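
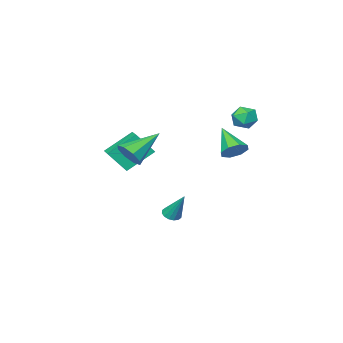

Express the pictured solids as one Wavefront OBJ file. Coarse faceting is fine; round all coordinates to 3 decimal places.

v -3.813 1.533 2.479
v -3.319 1.314 3.095
v -3.801 0.286 2.025
v -3.307 0.067 2.641
v -4.086 0.273 2.794
v -4.093 1.044 3.075
v -3.027 0.556 2.045
v -3.034 1.327 2.326
v -2.833 0.71 2.827
v -3.487 0.535 3.29
v -3.633 1.065 1.83
v -4.287 0.89 2.293
v -2.867 0.811 0.305
v -2.41 0.307 -0.135
v -3.253 -0.611 1.535
v -2.085 0.6 0.305
v -2.219 1.016 0.745
v -2.732 1.312 0.926
v -3.324 1.315 0.744
v -3.649 1.023 0.304
v -3.516 0.606 -0.135
v -3.002 0.31 -0.317
v 0.065 -0.83 -3.984
v 0.52 -0.558 -4.164
v 0.075 0.19 -2.416
v 0.296 -0.403 -4.263
v 0.01 -0.363 -4.287
v -0.261 -0.447 -4.231
v -0.445 -0.635 -4.108
v -0.492 -0.874 -3.951
v -0.39 -1.102 -3.804
v -0.166 -1.257 -3.705
v 0.12 -1.297 -3.68
v 0.391 -1.212 -3.737
v 0.575 -1.025 -3.86
v 0.622 -0.785 -4.016
v 3.94 0.386 1.456
v 4.41 0.565 2.141
v 2.14 0.634 2.624
v 4.259 1.096 1.797
v 3.922 1.211 1.252
v 3.595 0.842 0.827
v 3.47 0.206 0.771
v 3.621 -0.325 1.115
v 3.958 -0.439 1.66
v 4.285 -0.071 2.085
v 1.061 -1.3 0.81
v 1.807 -1.918 2.008
v 1.595 -0.351 0.968
v 2.341 -0.969 2.165
v 2.459 -1.891 -0.365
v 3.205 -2.509 0.832
v 2.993 -0.942 -0.208
v 3.739 -1.56 0.99
f 1 12 6
f 1 6 2
f 1 2 8
f 1 8 11
f 1 11 12
f 2 6 10
f 6 12 5
f 12 11 3
f 11 8 7
f 8 2 9
f 4 10 5
f 4 5 3
f 4 3 7
f 4 7 9
f 4 9 10
f 5 10 6
f 3 5 12
f 7 3 11
f 9 7 8
f 10 9 2
f 14 13 16
f 14 16 15
f 16 13 17
f 16 17 15
f 17 13 18
f 17 18 15
f 18 13 19
f 18 19 15
f 19 13 20
f 19 20 15
f 20 13 21
f 20 21 15
f 21 13 22
f 21 22 15
f 22 13 14
f 22 14 15
f 24 23 26
f 24 26 25
f 26 23 27
f 26 27 25
f 27 23 28
f 27 28 25
f 28 23 29
f 28 29 25
f 29 23 30
f 29 30 25
f 30 23 31
f 30 31 25
f 31 23 32
f 31 32 25
f 32 23 33
f 32 33 25
f 33 23 34
f 33 34 25
f 34 23 35
f 34 35 25
f 35 23 36
f 35 36 25
f 36 23 24
f 36 24 25
f 38 37 40
f 38 40 39
f 40 37 41
f 40 41 39
f 41 37 42
f 41 42 39
f 42 37 43
f 42 43 39
f 43 37 44
f 43 44 39
f 44 37 45
f 44 45 39
f 45 37 46
f 45 46 39
f 46 37 38
f 46 38 39
f 48 50 47
f 51 48 47
f 47 50 49
f 49 51 47
f 48 54 50
f 52 48 51
f 52 54 48
f 50 54 49
f 53 51 49
f 49 54 53
f 53 52 51
f 54 52 53



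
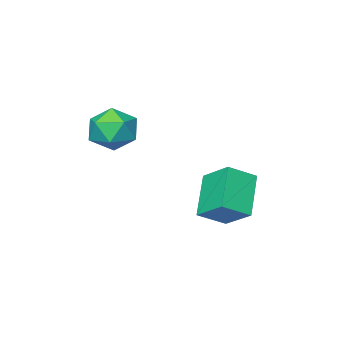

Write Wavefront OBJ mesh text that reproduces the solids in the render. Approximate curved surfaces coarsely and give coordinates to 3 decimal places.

v -1.156 -1.201 -0.225
v -0.174 -0.683 -0.04
v -0.326 -2.377 -1.34
v 0.656 -1.859 -1.155
v 0.166 -2.448 -0.331
v -0.346 -1.721 0.358
v -0.154 -1.339 -1.738
v -0.666 -0.612 -1.049
v 0.446 -0.769 -0.975
v 0.643 -1.454 -0.106
v -1.143 -1.606 -1.274
v -0.946 -2.291 -0.405
v -3.658 1.548 -3.545
v -3.76 2.901 -2.623
v -2.511 2.584 -4.937
v -2.613 3.937 -4.015
v -2.527 1.183 -2.885
v -2.629 2.536 -1.963
v -1.38 2.219 -4.277
v -1.482 3.572 -3.355
f 1 12 6
f 1 6 2
f 1 2 8
f 1 8 11
f 1 11 12
f 2 6 10
f 6 12 5
f 12 11 3
f 11 8 7
f 8 2 9
f 4 10 5
f 4 5 3
f 4 3 7
f 4 7 9
f 4 9 10
f 5 10 6
f 3 5 12
f 7 3 11
f 9 7 8
f 10 9 2
f 14 16 13
f 17 14 13
f 13 16 15
f 15 17 13
f 14 20 16
f 18 14 17
f 18 20 14
f 16 20 15
f 19 17 15
f 15 20 19
f 19 18 17
f 20 18 19



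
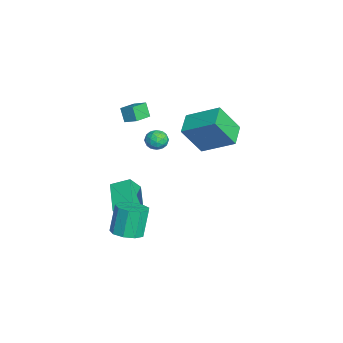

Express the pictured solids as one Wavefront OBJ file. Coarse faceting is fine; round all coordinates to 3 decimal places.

v 4.166 -0.792 -3.439
v 4.96 -0.389 -3.254
v 4.428 -0.084 -1.636
v 3.634 -0.488 -1.821
v 4.553 0.031 -3.467
v 4.021 0.336 -1.849
v 3.965 0.065 -3.667
v 3.432 0.37 -2.049
v 3.47 -0.302 -3.76
v 2.938 0.003 -2.143
v 3.302 -0.898 -3.703
v 2.77 -0.593 -2.086
v 3.538 -1.445 -3.523
v 3.005 -1.14 -1.905
v 4.067 -1.687 -3.303
v 3.535 -1.382 -1.685
v 4.643 -1.51 -3.147
v 4.111 -1.205 -1.529
v 4.996 -0.997 -3.127
v 4.464 -0.692 -1.509
v 1.084 -0.944 -4.628
v -0.663 -1.072 -3.771
v 1.256 0.129 -4.118
v -0.491 0 -3.261
v 1.631 -1.52 -3.599
v -0.116 -1.649 -2.742
v 1.803 -0.448 -3.089
v 0.056 -0.576 -2.232
v 3.353 0.753 3.668
v 3.778 1.083 4.037
v 4.142 0.437 3.043
v 4.567 0.767 3.412
v 4.273 0.236 3.65
v 3.785 0.431 4.036
v 4.135 1.089 3.044
v 3.647 1.284 3.43
v 4.26 1.291 3.651
v 4.346 0.764 4.025
v 3.574 0.756 3.055
v 3.66 0.229 3.429
v 3.496 0.946 3.907
v 4.424 0.574 3.173
v 4.251 0.262 3.313
v 4.5 0.456 3.529
v 3.501 0.562 3.907
v 3.75 0.757 4.123
v 4.041 0.259 3.896
v 4.17 0.763 2.957
v 4.419 0.958 3.173
v 3.42 1.064 3.551
v 3.669 1.258 3.767
v 3.879 1.261 3.184
v 4.029 1.262 3.897
v 4.493 1.076 3.53
v 4.239 1.265 3.314
v 3.953 1.38 3.541
v 4.079 0.952 4.117
v 4.543 0.767 3.75
v 4.371 0.454 3.89
v 4.084 0.569 4.117
v 4.363 1.074 3.891
v 3.377 0.753 3.33
v 3.841 0.568 2.963
v 3.836 0.951 2.963
v 3.549 1.066 3.19
v 3.427 0.444 3.55
v 3.891 0.258 3.183
v 3.967 0.14 3.539
v 3.681 0.255 3.766
v 3.557 0.446 3.189
v 0.78 -0.827 2.79
v 0.395 -1.031 3.611
v -0.068 -0.113 2.57
v -0.453 -0.318 3.391
v 1.213 -0.202 3.149
v 0.828 -0.407 3.97
v 0.365 0.511 2.929
v -0.02 0.307 3.75
v -1.936 3.576 -0.148
v -1.728 2.469 1.577
v -1.237 5.333 0.895
v -1.028 4.227 2.62
v -0.572 3.253 -0.52
v -0.363 2.147 1.205
v 0.128 5.011 0.523
v 0.336 3.904 2.248
f 2 1 5
f 2 5 3
f 3 5 6
f 3 6 4
f 5 1 7
f 5 7 6
f 6 7 8
f 6 8 4
f 7 1 9
f 7 9 8
f 8 9 10
f 8 10 4
f 9 1 11
f 9 11 10
f 10 11 12
f 10 12 4
f 11 1 13
f 11 13 12
f 12 13 14
f 12 14 4
f 13 1 15
f 13 15 14
f 14 15 16
f 14 16 4
f 15 1 17
f 15 17 16
f 16 17 18
f 16 18 4
f 17 1 19
f 17 19 18
f 18 19 20
f 18 20 4
f 19 1 2
f 19 2 20
f 20 2 3
f 20 3 4
f 22 24 21
f 25 22 21
f 21 24 23
f 23 25 21
f 22 28 24
f 26 22 25
f 26 28 22
f 24 28 23
f 27 25 23
f 23 28 27
f 27 26 25
f 28 26 27
f 29 66 45
f 66 40 69
f 45 69 34
f 66 69 45
f 29 45 41
f 45 34 46
f 41 46 30
f 45 46 41
f 29 41 50
f 41 30 51
f 50 51 36
f 41 51 50
f 29 50 62
f 50 36 65
f 62 65 39
f 50 65 62
f 29 62 66
f 62 39 70
f 66 70 40
f 62 70 66
f 30 46 57
f 46 34 60
f 57 60 38
f 46 60 57
f 34 69 47
f 69 40 68
f 47 68 33
f 69 68 47
f 40 70 67
f 70 39 63
f 67 63 31
f 70 63 67
f 39 65 64
f 65 36 52
f 64 52 35
f 65 52 64
f 36 51 56
f 51 30 53
f 56 53 37
f 51 53 56
f 32 58 44
f 58 38 59
f 44 59 33
f 58 59 44
f 32 44 42
f 44 33 43
f 42 43 31
f 44 43 42
f 32 42 49
f 42 31 48
f 49 48 35
f 42 48 49
f 32 49 54
f 49 35 55
f 54 55 37
f 49 55 54
f 32 54 58
f 54 37 61
f 58 61 38
f 54 61 58
f 33 59 47
f 59 38 60
f 47 60 34
f 59 60 47
f 31 43 67
f 43 33 68
f 67 68 40
f 43 68 67
f 35 48 64
f 48 31 63
f 64 63 39
f 48 63 64
f 37 55 56
f 55 35 52
f 56 52 36
f 55 52 56
f 38 61 57
f 61 37 53
f 57 53 30
f 61 53 57
f 72 74 71
f 75 72 71
f 71 74 73
f 73 75 71
f 72 78 74
f 76 72 75
f 76 78 72
f 74 78 73
f 77 75 73
f 73 78 77
f 77 76 75
f 78 76 77
f 80 82 79
f 83 80 79
f 79 82 81
f 81 83 79
f 80 86 82
f 84 80 83
f 84 86 80
f 82 86 81
f 85 83 81
f 81 86 85
f 85 84 83
f 86 84 85



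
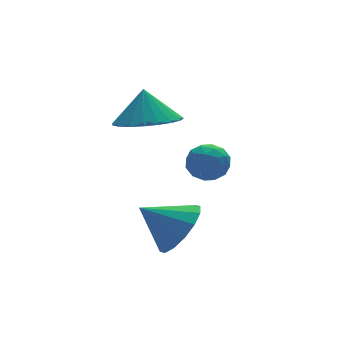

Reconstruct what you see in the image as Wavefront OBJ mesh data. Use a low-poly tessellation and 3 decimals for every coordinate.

v -2.479 0.609 -1.015
v -1.607 0.968 -1.196
v -2.421 0.991 0.015
v -1.844 1.272 -1.296
v -2.191 1.463 -1.347
v -2.588 1.505 -1.341
v -2.966 1.393 -1.278
v -3.26 1.145 -1.17
v -3.418 0.805 -1.035
v -3.414 0.43 -0.897
v -3.249 0.087 -0.779
v -2.95 -0.166 -0.701
v -2.569 -0.285 -0.678
v -2.173 -0.25 -0.714
v -1.83 -0.066 -0.801
v -1.599 0.235 -0.925
v -1.52 0.601 -1.065
v -1.954 -0.604 -2.292
v -1.563 -0.247 -1.93
v -1.237 -1.353 -2.33
v -0.846 -0.996 -1.968
v -1.379 -1.245 -1.714
v -1.822 -0.782 -1.69
v -0.978 -0.818 -2.57
v -1.421 -0.355 -2.546
v -0.959 -0.379 -2.102
v -1.207 -0.643 -1.573
v -1.593 -0.957 -2.687
v -1.841 -1.221 -2.158
v -1.822 -0.36 -2.108
v -0.978 -1.24 -2.152
v -1.292 -1.387 -2.003
v -1.062 -1.177 -1.79
v -1.974 -0.674 -1.967
v -1.744 -0.465 -1.754
v -1.636 -1.051 -1.627
v -1.056 -1.135 -2.506
v -0.826 -0.926 -2.293
v -1.738 -0.423 -2.47
v -1.508 -0.213 -2.257
v -1.164 -0.549 -2.633
v -1.237 -0.228 -1.996
v -0.815 -0.668 -2.018
v -0.893 -0.563 -2.372
v -1.153 -0.291 -2.358
v -1.382 -0.383 -1.685
v -0.961 -0.823 -1.707
v -1.274 -0.97 -1.558
v -1.535 -0.698 -1.544
v -1.028 -0.461 -1.786
v -1.839 -0.777 -2.553
v -1.418 -1.217 -2.575
v -1.265 -0.902 -2.716
v -1.526 -0.63 -2.702
v -1.985 -0.932 -2.242
v -1.563 -1.372 -2.264
v -1.647 -1.309 -1.902
v -1.907 -1.037 -1.888
v -1.772 -1.139 -2.474
v -2.825 -2.047 -3.578
v -2.305 -1.324 -3.443
v -3.735 -1.533 -2.822
v -2.56 -1.221 -3.819
v -2.885 -1.339 -4.131
v -3.194 -1.646 -4.295
v -3.405 -2.061 -4.266
v -3.46 -2.472 -4.054
v -3.345 -2.769 -3.714
v -3.09 -2.872 -3.337
v -2.765 -2.754 -3.025
v -2.455 -2.447 -2.862
v -2.245 -2.032 -2.89
v -2.19 -1.621 -3.103
f 2 1 4
f 2 4 3
f 4 1 5
f 4 5 3
f 5 1 6
f 5 6 3
f 6 1 7
f 6 7 3
f 7 1 8
f 7 8 3
f 8 1 9
f 8 9 3
f 9 1 10
f 9 10 3
f 10 1 11
f 10 11 3
f 11 1 12
f 11 12 3
f 12 1 13
f 12 13 3
f 13 1 14
f 13 14 3
f 14 1 15
f 14 15 3
f 15 1 16
f 15 16 3
f 16 1 17
f 16 17 3
f 17 1 2
f 17 2 3
f 18 55 34
f 55 29 58
f 34 58 23
f 55 58 34
f 18 34 30
f 34 23 35
f 30 35 19
f 34 35 30
f 18 30 39
f 30 19 40
f 39 40 25
f 30 40 39
f 18 39 51
f 39 25 54
f 51 54 28
f 39 54 51
f 18 51 55
f 51 28 59
f 55 59 29
f 51 59 55
f 19 35 46
f 35 23 49
f 46 49 27
f 35 49 46
f 23 58 36
f 58 29 57
f 36 57 22
f 58 57 36
f 29 59 56
f 59 28 52
f 56 52 20
f 59 52 56
f 28 54 53
f 54 25 41
f 53 41 24
f 54 41 53
f 25 40 45
f 40 19 42
f 45 42 26
f 40 42 45
f 21 47 33
f 47 27 48
f 33 48 22
f 47 48 33
f 21 33 31
f 33 22 32
f 31 32 20
f 33 32 31
f 21 31 38
f 31 20 37
f 38 37 24
f 31 37 38
f 21 38 43
f 38 24 44
f 43 44 26
f 38 44 43
f 21 43 47
f 43 26 50
f 47 50 27
f 43 50 47
f 22 48 36
f 48 27 49
f 36 49 23
f 48 49 36
f 20 32 56
f 32 22 57
f 56 57 29
f 32 57 56
f 24 37 53
f 37 20 52
f 53 52 28
f 37 52 53
f 26 44 45
f 44 24 41
f 45 41 25
f 44 41 45
f 27 50 46
f 50 26 42
f 46 42 19
f 50 42 46
f 61 60 63
f 61 63 62
f 63 60 64
f 63 64 62
f 64 60 65
f 64 65 62
f 65 60 66
f 65 66 62
f 66 60 67
f 66 67 62
f 67 60 68
f 67 68 62
f 68 60 69
f 68 69 62
f 69 60 70
f 69 70 62
f 70 60 71
f 70 71 62
f 71 60 72
f 71 72 62
f 72 60 73
f 72 73 62
f 73 60 61
f 73 61 62



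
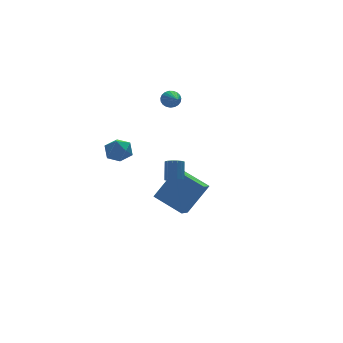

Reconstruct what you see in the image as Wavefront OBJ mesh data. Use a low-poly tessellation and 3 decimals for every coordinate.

v -1.947 -1.994 -1.323
v -0.757 -2.099 0.404
v -1.339 -1.454 -1.709
v -0.149 -1.56 0.018
v -1.071 -3.48 -2.018
v 0.119 -3.586 -0.291
v -0.463 -2.941 -2.404
v 0.727 -3.046 -0.677
v -1.653 3.192 0.29
v -1.168 2.967 -0.373
v -2.532 2.173 -0.007
v -2.047 1.948 -0.67
v -1.764 1.828 0.124
v -1.221 2.458 0.308
v -2.479 2.682 -0.688
v -1.936 3.312 -0.504
v -1.678 2.652 -0.977
v -1.237 2.124 -0.475
v -2.463 3.016 0.095
v -2.022 2.488 0.597
v -1.693 -3.907 0.843
v -1.205 -4.026 0.752
v -0.88 -3.391 1.667
v -1.367 -3.273 1.757
v -1.248 -3.805 0.614
v -0.923 -3.171 1.529
v -1.411 -3.612 0.537
v -1.086 -2.977 1.452
v -1.649 -3.497 0.542
v -1.323 -2.863 1.457
v -1.898 -3.493 0.628
v -1.573 -2.858 1.543
v -2.093 -3.599 0.771
v -1.768 -2.965 1.686
v -2.18 -3.789 0.933
v -1.855 -3.154 1.848
v -2.137 -4.009 1.071
v -1.812 -3.375 1.986
v -1.974 -4.203 1.148
v -1.649 -3.568 2.063
v -1.737 -4.317 1.143
v -1.411 -3.683 2.058
v -1.487 -4.322 1.057
v -1.162 -3.687 1.972
v -1.292 -4.215 0.914
v -0.967 -3.581 1.829
v 1.046 2.144 3.256
v 1.465 2.231 3.632
v 0.734 0.676 3.944
v 1.278 2.323 3.744
v 1.051 2.385 3.773
v 0.823 2.404 3.711
v 0.633 2.379 3.571
v 0.515 2.313 3.377
v 0.488 2.217 3.162
v 0.558 2.109 2.963
v 0.712 2.007 2.814
v 0.924 1.929 2.742
v 1.157 1.887 2.759
v 1.37 1.89 2.862
v 1.528 1.937 3.033
v 1.602 2.019 3.243
v 1.58 2.123 3.454
v 1.743 2.53 -4.623
v 2.591 3.133 -4.826
v 1.877 2.89 -2.997
v 2.261 3.423 -4.863
v 1.841 3.558 -4.859
v 1.405 3.516 -4.814
v 1.027 3.303 -4.735
v 0.773 2.956 -4.638
v 0.687 2.536 -4.537
v 0.783 2.114 -4.452
v 1.046 1.764 -4.396
v 1.429 1.547 -4.379
v 1.867 1.5 -4.404
v 2.283 1.63 -4.467
v 2.606 1.917 -4.557
v 2.78 2.309 -4.658
v 2.774 2.739 -4.753
f 2 4 1
f 5 2 1
f 1 4 3
f 3 5 1
f 2 8 4
f 6 2 5
f 6 8 2
f 4 8 3
f 7 5 3
f 3 8 7
f 7 6 5
f 8 6 7
f 9 20 14
f 9 14 10
f 9 10 16
f 9 16 19
f 9 19 20
f 10 14 18
f 14 20 13
f 20 19 11
f 19 16 15
f 16 10 17
f 12 18 13
f 12 13 11
f 12 11 15
f 12 15 17
f 12 17 18
f 13 18 14
f 11 13 20
f 15 11 19
f 17 15 16
f 18 17 10
f 22 21 25
f 22 25 23
f 23 25 26
f 23 26 24
f 25 21 27
f 25 27 26
f 26 27 28
f 26 28 24
f 27 21 29
f 27 29 28
f 28 29 30
f 28 30 24
f 29 21 31
f 29 31 30
f 30 31 32
f 30 32 24
f 31 21 33
f 31 33 32
f 32 33 34
f 32 34 24
f 33 21 35
f 33 35 34
f 34 35 36
f 34 36 24
f 35 21 37
f 35 37 36
f 36 37 38
f 36 38 24
f 37 21 39
f 37 39 38
f 38 39 40
f 38 40 24
f 39 21 41
f 39 41 40
f 40 41 42
f 40 42 24
f 41 21 43
f 41 43 42
f 42 43 44
f 42 44 24
f 43 21 45
f 43 45 44
f 44 45 46
f 44 46 24
f 45 21 22
f 45 22 46
f 46 22 23
f 46 23 24
f 48 47 50
f 48 50 49
f 50 47 51
f 50 51 49
f 51 47 52
f 51 52 49
f 52 47 53
f 52 53 49
f 53 47 54
f 53 54 49
f 54 47 55
f 54 55 49
f 55 47 56
f 55 56 49
f 56 47 57
f 56 57 49
f 57 47 58
f 57 58 49
f 58 47 59
f 58 59 49
f 59 47 60
f 59 60 49
f 60 47 61
f 60 61 49
f 61 47 62
f 61 62 49
f 62 47 63
f 62 63 49
f 63 47 48
f 63 48 49
f 65 64 67
f 65 67 66
f 67 64 68
f 67 68 66
f 68 64 69
f 68 69 66
f 69 64 70
f 69 70 66
f 70 64 71
f 70 71 66
f 71 64 72
f 71 72 66
f 72 64 73
f 72 73 66
f 73 64 74
f 73 74 66
f 74 64 75
f 74 75 66
f 75 64 76
f 75 76 66
f 76 64 77
f 76 77 66
f 77 64 78
f 77 78 66
f 78 64 79
f 78 79 66
f 79 64 80
f 79 80 66
f 80 64 65
f 80 65 66



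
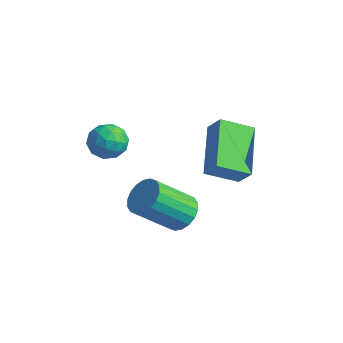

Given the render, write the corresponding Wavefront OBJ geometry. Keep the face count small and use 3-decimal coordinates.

v -1.534 -2.023 2.354
v -0.908 -1.739 2.121
v -1.132 -3.101 2.119
v -0.506 -2.817 1.886
v -0.677 -2.79 2.591
v -0.925 -2.124 2.736
v -1.115 -2.716 1.504
v -1.363 -2.05 1.649
v -0.649 -2.168 1.596
v -0.378 -2.213 2.267
v -1.662 -2.627 1.973
v -1.391 -2.672 2.644
v -1.256 -1.787 2.258
v -0.784 -3.053 1.982
v -0.884 -3.038 2.396
v -0.516 -2.871 2.259
v -1.266 -2.013 2.62
v -0.898 -1.846 2.483
v -0.762 -2.463 2.759
v -1.142 -2.994 1.757
v -0.774 -2.827 1.62
v -1.524 -1.969 1.981
v -1.156 -1.802 1.844
v -1.278 -2.377 1.481
v -0.736 -1.871 1.812
v -0.5 -2.505 1.674
v -0.858 -2.446 1.45
v -1.004 -2.054 1.535
v -0.577 -1.898 2.207
v -0.341 -2.532 2.069
v -0.441 -2.516 2.483
v -0.587 -2.124 2.569
v -0.425 -2.15 1.898
v -1.699 -2.308 2.171
v -1.463 -2.942 2.033
v -1.453 -2.716 1.671
v -1.599 -2.324 1.757
v -1.54 -2.335 2.566
v -1.304 -2.969 2.428
v -1.036 -2.786 2.705
v -1.182 -2.394 2.79
v -1.615 -2.69 2.342
v 3.026 -1.459 2.793
v 1.831 -0.192 3.669
v 2.497 -1.508 2.142
v 1.302 -0.241 3.019
v 3.618 -0.519 2.241
v 2.423 0.748 3.118
v 3.089 -0.568 1.591
v 1.894 0.699 2.467
v 1.585 -1.585 -0.321
v 1.917 -1.208 0.195
v 1.406 -2.377 1.377
v 1.075 -2.755 0.861
v 1.622 -1.082 0.192
v 1.112 -2.251 1.375
v 1.32 -1.056 0.088
v 0.81 -2.225 1.271
v 1.071 -1.134 -0.097
v 0.56 -2.303 1.086
v 0.923 -1.302 -0.327
v 0.413 -2.471 0.856
v 0.907 -1.526 -0.556
v 0.396 -2.695 0.627
v 1.025 -1.762 -0.738
v 0.514 -2.931 0.445
v 1.254 -1.963 -0.837
v 0.743 -3.132 0.345
v 1.548 -2.089 -0.835
v 1.038 -3.258 0.348
v 1.85 -2.115 -0.731
v 1.34 -3.284 0.452
v 2.1 -2.037 -0.546
v 1.589 -3.206 0.637
v 2.247 -1.869 -0.316
v 1.737 -3.038 0.867
v 2.264 -1.645 -0.087
v 1.753 -2.814 1.096
v 2.146 -1.409 0.095
v 1.635 -2.578 1.278
f 1 38 17
f 38 12 41
f 17 41 6
f 38 41 17
f 1 17 13
f 17 6 18
f 13 18 2
f 17 18 13
f 1 13 22
f 13 2 23
f 22 23 8
f 13 23 22
f 1 22 34
f 22 8 37
f 34 37 11
f 22 37 34
f 1 34 38
f 34 11 42
f 38 42 12
f 34 42 38
f 2 18 29
f 18 6 32
f 29 32 10
f 18 32 29
f 6 41 19
f 41 12 40
f 19 40 5
f 41 40 19
f 12 42 39
f 42 11 35
f 39 35 3
f 42 35 39
f 11 37 36
f 37 8 24
f 36 24 7
f 37 24 36
f 8 23 28
f 23 2 25
f 28 25 9
f 23 25 28
f 4 30 16
f 30 10 31
f 16 31 5
f 30 31 16
f 4 16 14
f 16 5 15
f 14 15 3
f 16 15 14
f 4 14 21
f 14 3 20
f 21 20 7
f 14 20 21
f 4 21 26
f 21 7 27
f 26 27 9
f 21 27 26
f 4 26 30
f 26 9 33
f 30 33 10
f 26 33 30
f 5 31 19
f 31 10 32
f 19 32 6
f 31 32 19
f 3 15 39
f 15 5 40
f 39 40 12
f 15 40 39
f 7 20 36
f 20 3 35
f 36 35 11
f 20 35 36
f 9 27 28
f 27 7 24
f 28 24 8
f 27 24 28
f 10 33 29
f 33 9 25
f 29 25 2
f 33 25 29
f 44 46 43
f 47 44 43
f 43 46 45
f 45 47 43
f 44 50 46
f 48 44 47
f 48 50 44
f 46 50 45
f 49 47 45
f 45 50 49
f 49 48 47
f 50 48 49
f 52 51 55
f 52 55 53
f 53 55 56
f 53 56 54
f 55 51 57
f 55 57 56
f 56 57 58
f 56 58 54
f 57 51 59
f 57 59 58
f 58 59 60
f 58 60 54
f 59 51 61
f 59 61 60
f 60 61 62
f 60 62 54
f 61 51 63
f 61 63 62
f 62 63 64
f 62 64 54
f 63 51 65
f 63 65 64
f 64 65 66
f 64 66 54
f 65 51 67
f 65 67 66
f 66 67 68
f 66 68 54
f 67 51 69
f 67 69 68
f 68 69 70
f 68 70 54
f 69 51 71
f 69 71 70
f 70 71 72
f 70 72 54
f 71 51 73
f 71 73 72
f 72 73 74
f 72 74 54
f 73 51 75
f 73 75 74
f 74 75 76
f 74 76 54
f 75 51 77
f 75 77 76
f 76 77 78
f 76 78 54
f 77 51 79
f 77 79 78
f 78 79 80
f 78 80 54
f 79 51 52
f 79 52 80
f 80 52 53
f 80 53 54



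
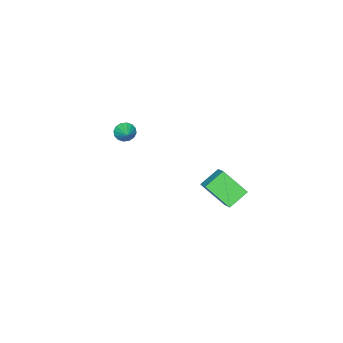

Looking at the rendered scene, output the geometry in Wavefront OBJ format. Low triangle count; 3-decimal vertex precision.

v -3.238 -3.371 2.577
v -2.772 -3.494 2.172
v -2.602 -2.629 3.083
v -2.942 -3.253 2.033
v -3.192 -3.044 2.04
v -3.454 -2.922 2.192
v -3.659 -2.921 2.446
v -3.75 -3.04 2.735
v -3.704 -3.248 2.982
v -3.533 -3.489 3.121
v -3.283 -3.698 3.113
v -3.021 -3.82 2.962
v -2.817 -3.821 2.708
v -2.726 -3.702 2.419
v -2.168 2.554 2.039
v -3.275 2.873 2.703
v -2.516 3.876 0.822
v -3.623 4.196 1.487
v -1.517 3.364 2.733
v -2.624 3.684 3.398
v -1.865 4.687 1.517
v -2.972 5.006 2.181
f 2 1 4
f 2 4 3
f 4 1 5
f 4 5 3
f 5 1 6
f 5 6 3
f 6 1 7
f 6 7 3
f 7 1 8
f 7 8 3
f 8 1 9
f 8 9 3
f 9 1 10
f 9 10 3
f 10 1 11
f 10 11 3
f 11 1 12
f 11 12 3
f 12 1 13
f 12 13 3
f 13 1 14
f 13 14 3
f 14 1 2
f 14 2 3
f 16 18 15
f 19 16 15
f 15 18 17
f 17 19 15
f 16 22 18
f 20 16 19
f 20 22 16
f 18 22 17
f 21 19 17
f 17 22 21
f 21 20 19
f 22 20 21



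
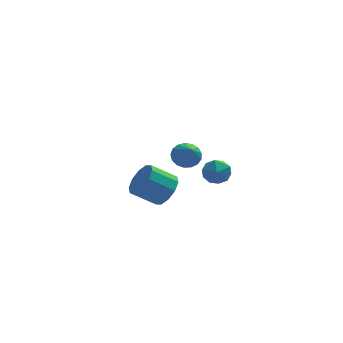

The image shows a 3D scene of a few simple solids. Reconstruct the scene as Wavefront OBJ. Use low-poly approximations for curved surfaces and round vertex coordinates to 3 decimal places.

v 2.754 4.352 -1.651
v 3.352 3.955 -2.159
v 2.906 3.048 -0.449
v 3.581 4.208 -1.912
v 3.621 4.495 -1.606
v 3.461 4.749 -1.31
v 3.14 4.912 -1.092
v 2.73 4.947 -1.002
v 2.325 4.845 -1.061
v 2.019 4.631 -1.255
v 1.881 4.353 -1.539
v 1.942 4.074 -1.849
v 2.19 3.86 -2.114
v 2.567 3.758 -2.272
v 2.986 3.792 -2.288
v 1.064 -2.869 0.017
v 1.643 -3.196 0.816
v 0.316 -3.239 1.762
v -0.264 -2.911 0.963
v 1.632 -2.553 0.829
v 0.305 -2.596 1.775
v 1.403 -2.031 0.532
v 0.076 -2.074 1.478
v 1.045 -1.829 0.038
v -0.282 -1.872 0.984
v 0.694 -2.024 -0.463
v -0.633 -2.067 0.482
v 0.484 -2.541 -0.782
v -0.843 -2.584 0.164
v 0.495 -3.184 -0.795
v -0.832 -3.227 0.151
v 0.724 -3.706 -0.498
v -0.603 -3.749 0.448
v 1.082 -3.908 -0.004
v -0.245 -3.951 0.942
v 1.433 -3.713 0.498
v 0.106 -3.756 1.443
v 3.268 -1.123 0.908
v 3.821 -1.029 0.185
v 3.699 -2.531 1.055
v 4.252 -2.437 0.332
v 4.442 -2 1.113
v 4.175 -1.13 1.022
v 3.345 -2.43 0.218
v 3.078 -1.56 0.127
v 3.868 -1.836 -0.241
v 4.546 -1.571 0.312
v 2.974 -1.989 0.928
v 3.652 -1.724 1.481
f 2 1 4
f 2 4 3
f 4 1 5
f 4 5 3
f 5 1 6
f 5 6 3
f 6 1 7
f 6 7 3
f 7 1 8
f 7 8 3
f 8 1 9
f 8 9 3
f 9 1 10
f 9 10 3
f 10 1 11
f 10 11 3
f 11 1 12
f 11 12 3
f 12 1 13
f 12 13 3
f 13 1 14
f 13 14 3
f 14 1 15
f 14 15 3
f 15 1 2
f 15 2 3
f 17 16 20
f 17 20 18
f 18 20 21
f 18 21 19
f 20 16 22
f 20 22 21
f 21 22 23
f 21 23 19
f 22 16 24
f 22 24 23
f 23 24 25
f 23 25 19
f 24 16 26
f 24 26 25
f 25 26 27
f 25 27 19
f 26 16 28
f 26 28 27
f 27 28 29
f 27 29 19
f 28 16 30
f 28 30 29
f 29 30 31
f 29 31 19
f 30 16 32
f 30 32 31
f 31 32 33
f 31 33 19
f 32 16 34
f 32 34 33
f 33 34 35
f 33 35 19
f 34 16 36
f 34 36 35
f 35 36 37
f 35 37 19
f 36 16 17
f 36 17 37
f 37 17 18
f 37 18 19
f 38 49 43
f 38 43 39
f 38 39 45
f 38 45 48
f 38 48 49
f 39 43 47
f 43 49 42
f 49 48 40
f 48 45 44
f 45 39 46
f 41 47 42
f 41 42 40
f 41 40 44
f 41 44 46
f 41 46 47
f 42 47 43
f 40 42 49
f 44 40 48
f 46 44 45
f 47 46 39



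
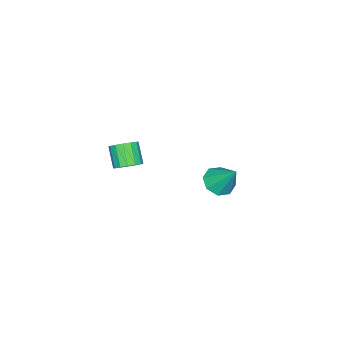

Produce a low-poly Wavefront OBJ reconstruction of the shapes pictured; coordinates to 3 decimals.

v 1.966 1.634 3.102
v 2.505 1.606 3.407
v 2.013 1.057 4.224
v 1.474 1.086 3.918
v 2.367 1.878 3.507
v 1.875 1.329 4.324
v 2.122 2.085 3.498
v 1.63 1.536 4.315
v 1.835 2.171 3.383
v 1.343 1.622 4.2
v 1.583 2.113 3.193
v 1.091 1.565 4.009
v 1.434 1.927 2.978
v 0.942 1.379 3.795
v 1.427 1.663 2.796
v 0.935 1.114 3.613
v 1.565 1.391 2.696
v 1.073 0.842 3.513
v 1.81 1.184 2.705
v 1.318 0.635 3.522
v 2.097 1.098 2.82
v 1.605 0.549 3.637
v 2.349 1.155 3.011
v 1.857 0.607 3.827
v 2.498 1.341 3.225
v 2.006 0.793 4.042
v -3.799 2.556 -1.617
v -3.331 1.994 -1.269
v -3.561 3.544 -0.343
v -3.008 2.381 -1.629
v -3.148 2.871 -1.982
v -3.669 3.176 -2.122
v -4.266 3.118 -1.966
v -4.589 2.731 -1.606
v -4.449 2.241 -1.252
v -3.928 1.936 -1.113
f 2 1 5
f 2 5 3
f 3 5 6
f 3 6 4
f 5 1 7
f 5 7 6
f 6 7 8
f 6 8 4
f 7 1 9
f 7 9 8
f 8 9 10
f 8 10 4
f 9 1 11
f 9 11 10
f 10 11 12
f 10 12 4
f 11 1 13
f 11 13 12
f 12 13 14
f 12 14 4
f 13 1 15
f 13 15 14
f 14 15 16
f 14 16 4
f 15 1 17
f 15 17 16
f 16 17 18
f 16 18 4
f 17 1 19
f 17 19 18
f 18 19 20
f 18 20 4
f 19 1 21
f 19 21 20
f 20 21 22
f 20 22 4
f 21 1 23
f 21 23 22
f 22 23 24
f 22 24 4
f 23 1 25
f 23 25 24
f 24 25 26
f 24 26 4
f 25 1 2
f 25 2 26
f 26 2 3
f 26 3 4
f 28 27 30
f 28 30 29
f 30 27 31
f 30 31 29
f 31 27 32
f 31 32 29
f 32 27 33
f 32 33 29
f 33 27 34
f 33 34 29
f 34 27 35
f 34 35 29
f 35 27 36
f 35 36 29
f 36 27 28
f 36 28 29



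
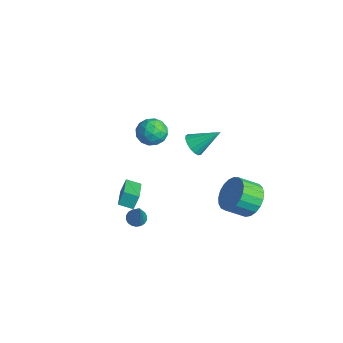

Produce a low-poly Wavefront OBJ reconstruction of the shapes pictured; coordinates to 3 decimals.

v 0.458 2.595 -0.313
v 1.13 2.477 -0.599
v 1.122 3.845 0.733
v 0.991 2.726 -0.809
v 0.73 2.945 -0.905
v 0.407 3.084 -0.865
v 0.095 3.111 -0.699
v -0.134 3.02 -0.445
v -0.227 2.831 -0.16
v -0.163 2.588 0.09
v 0.043 2.347 0.248
v 0.344 2.162 0.277
v 0.671 2.077 0.171
v 0.949 2.11 -0.046
v 1.115 2.255 -0.323
v 3.985 4.04 -2.853
v 4.487 4.504 -2.017
v 4.136 3.464 -1.23
v 3.635 3 -2.067
v 4.072 4.671 -1.981
v 3.721 3.631 -1.194
v 3.641 4.729 -2.096
v 3.291 3.689 -1.309
v 3.271 4.668 -2.342
v 2.92 3.628 -1.555
v 3.023 4.498 -2.676
v 2.673 3.458 -1.89
v 2.943 4.249 -3.041
v 2.592 3.21 -2.255
v 3.042 3.964 -3.374
v 2.691 2.924 -2.587
v 3.304 3.692 -3.616
v 2.954 2.653 -2.83
v 3.685 3.48 -3.727
v 3.334 2.441 -2.94
v 4.117 3.365 -3.686
v 3.766 2.326 -2.9
v 4.526 3.367 -3.502
v 4.176 2.327 -2.715
v 4.842 3.485 -3.205
v 4.492 2.445 -2.419
v 5.01 3.699 -2.848
v 4.659 2.659 -2.061
v 5 3.972 -2.491
v 4.65 2.932 -1.705
v 4.815 4.256 -2.197
v 4.465 3.216 -1.411
v 2.906 -2.237 -2.153
v 3.39 -2.259 -2.414
v 3.894 -2.583 -0.287
v 3.369 -2.022 -2.358
v 3.256 -1.827 -2.262
v 3.074 -1.713 -2.145
v 2.858 -1.703 -2.029
v 2.652 -1.799 -1.938
v 2.497 -1.981 -1.889
v 2.422 -2.214 -1.893
v 2.443 -2.452 -1.948
v 2.556 -2.647 -2.044
v 2.738 -2.76 -2.162
v 2.954 -2.77 -2.278
v 3.16 -2.675 -2.369
v 3.315 -2.492 -2.417
v 2.647 -3 0.251
v 2.561 -2.607 1
v 3.14 -2.398 -0.008
v 3.054 -2.005 0.741
v 4.106 -3.915 0.899
v 4.02 -3.522 1.648
v 4.599 -3.313 0.64
v 4.513 -2.92 1.389
v 1.434 -0.761 4.139
v 1.753 -0.236 3.52
v 2.607 -1.544 4.08
v 2.926 -1.019 3.461
v 2.838 -0.726 4.278
v 2.113 -0.243 4.315
v 2.247 -1.537 3.285
v 1.522 -1.054 3.322
v 2.255 -0.715 2.992
v 2.621 -0.214 3.606
v 1.739 -1.566 3.994
v 2.105 -1.065 4.608
v 1.49 -0.43 3.835
v 2.87 -1.35 3.765
v 2.818 -1.178 4.246
v 3.006 -0.87 3.881
v 1.702 -0.434 4.302
v 1.89 -0.125 3.938
v 2.528 -0.413 4.384
v 2.47 -1.655 3.662
v 2.658 -1.346 3.298
v 1.354 -0.91 3.719
v 1.542 -0.602 3.354
v 1.832 -1.367 3.216
v 1.973 -0.403 3.161
v 2.663 -0.863 3.126
v 2.264 -1.168 3.022
v 1.837 -0.884 3.044
v 2.188 -0.108 3.521
v 2.878 -0.568 3.486
v 2.826 -0.397 3.967
v 2.4 -0.112 3.989
v 2.484 -0.39 3.211
v 1.482 -1.212 4.114
v 2.172 -1.672 4.079
v 1.96 -1.668 3.611
v 1.534 -1.383 3.633
v 1.697 -0.917 4.474
v 2.387 -1.377 4.439
v 2.523 -0.896 4.556
v 2.096 -0.612 4.578
v 1.876 -1.39 4.389
f 2 1 4
f 2 4 3
f 4 1 5
f 4 5 3
f 5 1 6
f 5 6 3
f 6 1 7
f 6 7 3
f 7 1 8
f 7 8 3
f 8 1 9
f 8 9 3
f 9 1 10
f 9 10 3
f 10 1 11
f 10 11 3
f 11 1 12
f 11 12 3
f 12 1 13
f 12 13 3
f 13 1 14
f 13 14 3
f 14 1 15
f 14 15 3
f 15 1 2
f 15 2 3
f 17 16 20
f 17 20 18
f 18 20 21
f 18 21 19
f 20 16 22
f 20 22 21
f 21 22 23
f 21 23 19
f 22 16 24
f 22 24 23
f 23 24 25
f 23 25 19
f 24 16 26
f 24 26 25
f 25 26 27
f 25 27 19
f 26 16 28
f 26 28 27
f 27 28 29
f 27 29 19
f 28 16 30
f 28 30 29
f 29 30 31
f 29 31 19
f 30 16 32
f 30 32 31
f 31 32 33
f 31 33 19
f 32 16 34
f 32 34 33
f 33 34 35
f 33 35 19
f 34 16 36
f 34 36 35
f 35 36 37
f 35 37 19
f 36 16 38
f 36 38 37
f 37 38 39
f 37 39 19
f 38 16 40
f 38 40 39
f 39 40 41
f 39 41 19
f 40 16 42
f 40 42 41
f 41 42 43
f 41 43 19
f 42 16 44
f 42 44 43
f 43 44 45
f 43 45 19
f 44 16 46
f 44 46 45
f 45 46 47
f 45 47 19
f 46 16 17
f 46 17 47
f 47 17 18
f 47 18 19
f 49 48 51
f 49 51 50
f 51 48 52
f 51 52 50
f 52 48 53
f 52 53 50
f 53 48 54
f 53 54 50
f 54 48 55
f 54 55 50
f 55 48 56
f 55 56 50
f 56 48 57
f 56 57 50
f 57 48 58
f 57 58 50
f 58 48 59
f 58 59 50
f 59 48 60
f 59 60 50
f 60 48 61
f 60 61 50
f 61 48 62
f 61 62 50
f 62 48 63
f 62 63 50
f 63 48 49
f 63 49 50
f 65 67 64
f 68 65 64
f 64 67 66
f 66 68 64
f 65 71 67
f 69 65 68
f 69 71 65
f 67 71 66
f 70 68 66
f 66 71 70
f 70 69 68
f 71 69 70
f 72 109 88
f 109 83 112
f 88 112 77
f 109 112 88
f 72 88 84
f 88 77 89
f 84 89 73
f 88 89 84
f 72 84 93
f 84 73 94
f 93 94 79
f 84 94 93
f 72 93 105
f 93 79 108
f 105 108 82
f 93 108 105
f 72 105 109
f 105 82 113
f 109 113 83
f 105 113 109
f 73 89 100
f 89 77 103
f 100 103 81
f 89 103 100
f 77 112 90
f 112 83 111
f 90 111 76
f 112 111 90
f 83 113 110
f 113 82 106
f 110 106 74
f 113 106 110
f 82 108 107
f 108 79 95
f 107 95 78
f 108 95 107
f 79 94 99
f 94 73 96
f 99 96 80
f 94 96 99
f 75 101 87
f 101 81 102
f 87 102 76
f 101 102 87
f 75 87 85
f 87 76 86
f 85 86 74
f 87 86 85
f 75 85 92
f 85 74 91
f 92 91 78
f 85 91 92
f 75 92 97
f 92 78 98
f 97 98 80
f 92 98 97
f 75 97 101
f 97 80 104
f 101 104 81
f 97 104 101
f 76 102 90
f 102 81 103
f 90 103 77
f 102 103 90
f 74 86 110
f 86 76 111
f 110 111 83
f 86 111 110
f 78 91 107
f 91 74 106
f 107 106 82
f 91 106 107
f 80 98 99
f 98 78 95
f 99 95 79
f 98 95 99
f 81 104 100
f 104 80 96
f 100 96 73
f 104 96 100



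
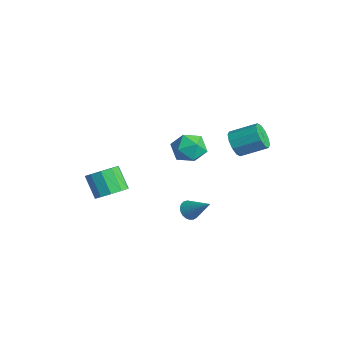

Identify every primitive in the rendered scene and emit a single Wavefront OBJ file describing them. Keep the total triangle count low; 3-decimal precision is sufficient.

v 1.669 -0.05 3.756
v 2.152 0.584 3.086
v 3.028 -1.044 3.794
v 3.511 -0.41 3.124
v 3.319 -0.092 4.096
v 2.479 0.523 4.073
v 2.701 -0.983 2.807
v 1.861 -0.368 2.784
v 2.79 0.007 2.5
v 3.171 0.558 3.296
v 2.009 -1.018 3.584
v 2.39 -0.467 4.38
v -2.813 -2.419 -2.97
v -2.308 -3.262 -2.698
v -3.301 -3.444 -1.418
v -3.807 -2.601 -1.69
v -2.033 -2.77 -2.414
v -3.027 -2.953 -1.135
v -2.057 -2.145 -2.343
v -3.05 -2.327 -1.064
v -2.369 -1.623 -2.511
v -3.362 -1.806 -1.232
v -2.851 -1.406 -2.855
v -3.844 -1.588 -1.575
v -3.319 -1.576 -3.242
v -4.312 -1.758 -1.962
v -3.593 -2.067 -3.525
v -4.587 -2.25 -2.246
v -3.57 -2.693 -3.596
v -4.563 -2.875 -2.317
v -3.258 -3.214 -3.428
v -4.251 -3.397 -2.149
v -2.776 -3.432 -3.085
v -3.769 -3.614 -1.805
v -0.83 1.374 -4.169
v -0.345 1.168 -4.583
v 0.41 2.046 -3.051
v -0.398 1.424 -4.679
v -0.525 1.672 -4.686
v -0.706 1.868 -4.604
v -0.907 1.979 -4.447
v -1.096 1.985 -4.242
v -1.238 1.885 -4.024
v -1.31 1.698 -3.831
v -1.299 1.454 -3.697
v -1.207 1.196 -3.644
v -1.05 0.969 -3.682
v -0.855 0.812 -3.805
v -0.655 0.753 -3.99
v -0.486 0.8 -4.206
v -0.376 0.947 -4.416
v 2.065 2.661 2.655
v 2.604 2.732 2.002
v 3.315 4.031 2.732
v 2.775 3.959 3.385
v 2.181 3.024 1.896
v 2.891 4.323 2.625
v 1.713 3.177 2.079
v 2.423 4.475 2.808
v 1.379 3.132 2.483
v 2.089 4.431 3.212
v 1.308 2.908 2.952
v 2.018 4.207 3.681
v 1.525 2.589 3.308
v 2.236 3.888 4.038
v 1.949 2.297 3.415
v 2.659 3.596 4.144
v 2.417 2.145 3.232
v 3.127 3.443 3.961
v 2.751 2.189 2.828
v 3.461 3.488 3.557
v 2.822 2.413 2.359
v 3.532 3.712 3.088
f 1 12 6
f 1 6 2
f 1 2 8
f 1 8 11
f 1 11 12
f 2 6 10
f 6 12 5
f 12 11 3
f 11 8 7
f 8 2 9
f 4 10 5
f 4 5 3
f 4 3 7
f 4 7 9
f 4 9 10
f 5 10 6
f 3 5 12
f 7 3 11
f 9 7 8
f 10 9 2
f 14 13 17
f 14 17 15
f 15 17 18
f 15 18 16
f 17 13 19
f 17 19 18
f 18 19 20
f 18 20 16
f 19 13 21
f 19 21 20
f 20 21 22
f 20 22 16
f 21 13 23
f 21 23 22
f 22 23 24
f 22 24 16
f 23 13 25
f 23 25 24
f 24 25 26
f 24 26 16
f 25 13 27
f 25 27 26
f 26 27 28
f 26 28 16
f 27 13 29
f 27 29 28
f 28 29 30
f 28 30 16
f 29 13 31
f 29 31 30
f 30 31 32
f 30 32 16
f 31 13 33
f 31 33 32
f 32 33 34
f 32 34 16
f 33 13 14
f 33 14 34
f 34 14 15
f 34 15 16
f 36 35 38
f 36 38 37
f 38 35 39
f 38 39 37
f 39 35 40
f 39 40 37
f 40 35 41
f 40 41 37
f 41 35 42
f 41 42 37
f 42 35 43
f 42 43 37
f 43 35 44
f 43 44 37
f 44 35 45
f 44 45 37
f 45 35 46
f 45 46 37
f 46 35 47
f 46 47 37
f 47 35 48
f 47 48 37
f 48 35 49
f 48 49 37
f 49 35 50
f 49 50 37
f 50 35 51
f 50 51 37
f 51 35 36
f 51 36 37
f 53 52 56
f 53 56 54
f 54 56 57
f 54 57 55
f 56 52 58
f 56 58 57
f 57 58 59
f 57 59 55
f 58 52 60
f 58 60 59
f 59 60 61
f 59 61 55
f 60 52 62
f 60 62 61
f 61 62 63
f 61 63 55
f 62 52 64
f 62 64 63
f 63 64 65
f 63 65 55
f 64 52 66
f 64 66 65
f 65 66 67
f 65 67 55
f 66 52 68
f 66 68 67
f 67 68 69
f 67 69 55
f 68 52 70
f 68 70 69
f 69 70 71
f 69 71 55
f 70 52 72
f 70 72 71
f 71 72 73
f 71 73 55
f 72 52 53
f 72 53 73
f 73 53 54
f 73 54 55



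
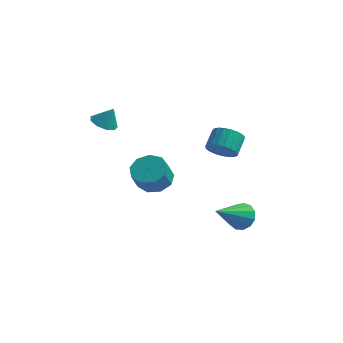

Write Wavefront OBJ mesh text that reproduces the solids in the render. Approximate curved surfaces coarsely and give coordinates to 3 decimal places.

v 2.042 -2.706 1.117
v 2.773 -2.607 1.064
v 2.71 -1.794 1.71
v 1.978 -1.894 1.763
v 2.668 -2.432 0.834
v 2.604 -1.619 1.479
v 2.454 -2.305 0.652
v 2.391 -1.492 1.298
v 2.169 -2.247 0.551
v 2.106 -1.434 1.197
v 1.863 -2.269 0.548
v 1.799 -1.456 1.194
v 1.587 -2.366 0.644
v 1.523 -1.553 1.289
v 1.389 -2.522 0.821
v 1.326 -1.709 1.466
v 1.305 -2.71 1.049
v 1.241 -1.897 1.695
v 1.348 -2.897 1.289
v 1.284 -2.084 1.935
v 1.511 -3.052 1.5
v 1.447 -2.239 2.145
v 1.765 -3.146 1.644
v 1.702 -2.334 2.29
v 2.068 -3.165 1.697
v 2.005 -2.352 2.343
v 2.366 -3.104 1.65
v 2.303 -2.292 2.296
v 2.608 -2.975 1.511
v 2.544 -2.162 2.157
v 2.752 -2.799 1.304
v 2.688 -1.986 1.949
v -4.165 -2.123 1.125
v -3.736 -2.652 1.019
v -3.735 -1.957 2.035
v -3.544 -2.253 0.855
v -3.643 -1.794 0.818
v -3.986 -1.488 0.924
v -4.413 -1.479 1.125
v -4.724 -1.772 1.326
v -4.774 -2.229 1.433
v -4.538 -2.637 1.396
v -4.128 -2.804 1.232
v 1.766 -0.037 -4.455
v 2.399 -0.413 -4.713
v 1.234 -1.643 -3.425
v 2.518 -0.213 -4.34
v 2.398 0.042 -4.004
v 2.077 0.273 -3.81
v 1.658 0.405 -3.821
v 1.273 0.396 -4.034
v 1.045 0.25 -4.38
v 1.046 0.013 -4.749
v 1.275 -0.241 -5.026
v 1.661 -0.429 -5.121
v 2.079 -0.494 -5.004
v -2.796 0.128 -3.235
v -1.888 0.045 -3.358
v -1.816 -0.672 -2.349
v -2.724 -0.588 -2.225
v -2.011 0.544 -2.995
v -1.939 -0.173 -1.986
v -2.5 0.849 -2.744
v -2.429 0.132 -1.735
v -3.129 0.816 -2.722
v -3.057 0.099 -1.713
v -3.601 0.462 -2.94
v -3.529 -0.255 -1.931
v -3.697 -0.048 -3.296
v -3.625 -0.765 -2.287
v -3.371 -0.476 -3.623
v -3.299 -1.193 -2.614
v -2.776 -0.621 -3.768
v -2.704 -1.338 -2.759
v -2.19 -0.415 -3.664
v -2.119 -1.132 -2.654
f 2 1 5
f 2 5 3
f 3 5 6
f 3 6 4
f 5 1 7
f 5 7 6
f 6 7 8
f 6 8 4
f 7 1 9
f 7 9 8
f 8 9 10
f 8 10 4
f 9 1 11
f 9 11 10
f 10 11 12
f 10 12 4
f 11 1 13
f 11 13 12
f 12 13 14
f 12 14 4
f 13 1 15
f 13 15 14
f 14 15 16
f 14 16 4
f 15 1 17
f 15 17 16
f 16 17 18
f 16 18 4
f 17 1 19
f 17 19 18
f 18 19 20
f 18 20 4
f 19 1 21
f 19 21 20
f 20 21 22
f 20 22 4
f 21 1 23
f 21 23 22
f 22 23 24
f 22 24 4
f 23 1 25
f 23 25 24
f 24 25 26
f 24 26 4
f 25 1 27
f 25 27 26
f 26 27 28
f 26 28 4
f 27 1 29
f 27 29 28
f 28 29 30
f 28 30 4
f 29 1 31
f 29 31 30
f 30 31 32
f 30 32 4
f 31 1 2
f 31 2 32
f 32 2 3
f 32 3 4
f 34 33 36
f 34 36 35
f 36 33 37
f 36 37 35
f 37 33 38
f 37 38 35
f 38 33 39
f 38 39 35
f 39 33 40
f 39 40 35
f 40 33 41
f 40 41 35
f 41 33 42
f 41 42 35
f 42 33 43
f 42 43 35
f 43 33 34
f 43 34 35
f 45 44 47
f 45 47 46
f 47 44 48
f 47 48 46
f 48 44 49
f 48 49 46
f 49 44 50
f 49 50 46
f 50 44 51
f 50 51 46
f 51 44 52
f 51 52 46
f 52 44 53
f 52 53 46
f 53 44 54
f 53 54 46
f 54 44 55
f 54 55 46
f 55 44 56
f 55 56 46
f 56 44 45
f 56 45 46
f 58 57 61
f 58 61 59
f 59 61 62
f 59 62 60
f 61 57 63
f 61 63 62
f 62 63 64
f 62 64 60
f 63 57 65
f 63 65 64
f 64 65 66
f 64 66 60
f 65 57 67
f 65 67 66
f 66 67 68
f 66 68 60
f 67 57 69
f 67 69 68
f 68 69 70
f 68 70 60
f 69 57 71
f 69 71 70
f 70 71 72
f 70 72 60
f 71 57 73
f 71 73 72
f 72 73 74
f 72 74 60
f 73 57 75
f 73 75 74
f 74 75 76
f 74 76 60
f 75 57 58
f 75 58 76
f 76 58 59
f 76 59 60



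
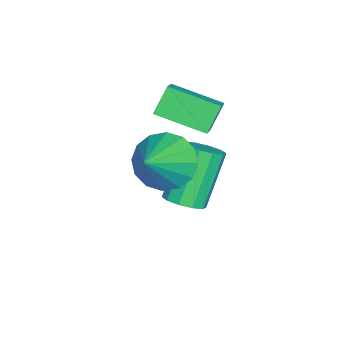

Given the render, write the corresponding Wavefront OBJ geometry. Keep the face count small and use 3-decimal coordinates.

v -1.615 -0.72 -0.822
v -1.119 -0.736 -0.504
v -2.048 -0.437 0.961
v -2.545 -0.42 0.642
v -1.174 -0.391 -0.609
v -2.103 -0.092 0.855
v -1.398 -0.172 -0.796
v -2.327 0.127 0.669
v -1.704 -0.162 -0.993
v -2.634 0.137 0.472
v -1.977 -0.365 -1.124
v -2.906 -0.066 0.34
v -2.112 -0.703 -1.141
v -3.041 -0.404 0.324
v -2.057 -1.048 -1.035
v -2.986 -0.749 0.429
v -1.833 -1.267 -0.849
v -2.762 -0.968 0.616
v -1.526 -1.277 -0.652
v -2.456 -0.978 0.813
v -1.254 -1.074 -0.52
v -2.183 -0.775 0.944
v -0.463 -0.929 1.732
v 0.063 -0.846 1.056
v 0.723 -1.131 2.628
v 0.013 -0.433 1.214
v -0.164 -0.153 1.512
v -0.421 -0.081 1.868
v -0.689 -0.236 2.187
v -0.897 -0.576 2.385
v -0.988 -1.011 2.407
v -0.939 -1.424 2.249
v -0.762 -1.705 1.952
v -0.504 -1.777 1.595
v -0.236 -1.622 1.276
v -0.029 -1.281 1.078
v -3.081 -1.421 2.573
v -2.368 -1.338 3.026
v -2.983 -0.014 2.159
v -2.269 0.069 2.613
v -2.591 -1.669 1.847
v -1.877 -1.586 2.301
v -2.492 -0.262 1.434
v -1.779 -0.179 1.887
f 2 1 5
f 2 5 3
f 3 5 6
f 3 6 4
f 5 1 7
f 5 7 6
f 6 7 8
f 6 8 4
f 7 1 9
f 7 9 8
f 8 9 10
f 8 10 4
f 9 1 11
f 9 11 10
f 10 11 12
f 10 12 4
f 11 1 13
f 11 13 12
f 12 13 14
f 12 14 4
f 13 1 15
f 13 15 14
f 14 15 16
f 14 16 4
f 15 1 17
f 15 17 16
f 16 17 18
f 16 18 4
f 17 1 19
f 17 19 18
f 18 19 20
f 18 20 4
f 19 1 21
f 19 21 20
f 20 21 22
f 20 22 4
f 21 1 2
f 21 2 22
f 22 2 3
f 22 3 4
f 24 23 26
f 24 26 25
f 26 23 27
f 26 27 25
f 27 23 28
f 27 28 25
f 28 23 29
f 28 29 25
f 29 23 30
f 29 30 25
f 30 23 31
f 30 31 25
f 31 23 32
f 31 32 25
f 32 23 33
f 32 33 25
f 33 23 34
f 33 34 25
f 34 23 35
f 34 35 25
f 35 23 36
f 35 36 25
f 36 23 24
f 36 24 25
f 38 40 37
f 41 38 37
f 37 40 39
f 39 41 37
f 38 44 40
f 42 38 41
f 42 44 38
f 40 44 39
f 43 41 39
f 39 44 43
f 43 42 41
f 44 42 43



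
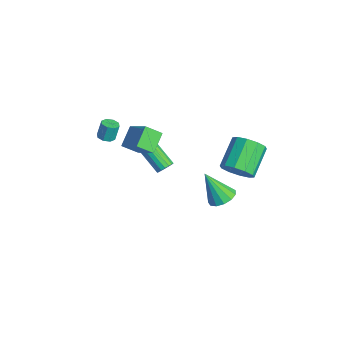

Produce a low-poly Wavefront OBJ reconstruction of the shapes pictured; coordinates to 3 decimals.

v 0.121 3.918 -4.929
v 0.991 3.756 -4.718
v -0.501 3.042 -3.031
v 0.883 4.224 -4.537
v 0.533 4.594 -4.481
v 0.052 4.75 -4.567
v -0.407 4.641 -4.768
v -0.699 4.303 -5.02
v -0.73 3.842 -5.243
v -0.491 3.405 -5.366
v -0.058 3.131 -5.35
v 0.432 3.107 -5.201
v 0.823 3.34 -4.965
v -3.15 -0.625 0.033
v -1.77 -0.095 1.06
v -2.978 0.32 -0.686
v -1.598 0.85 0.341
v -2.242 -1.41 -0.781
v -0.862 -0.88 0.246
v -2.07 -0.465 -1.5
v -0.69 0.065 -0.473
v -1.595 1.018 -2.915
v -1.283 1.129 -2.451
v -2.553 0.473 -1.441
v -2.865 0.362 -1.905
v -1.43 1.356 -2.487
v -2.699 0.7 -1.477
v -1.614 1.506 -2.621
v -2.883 0.85 -1.611
v -1.794 1.544 -2.823
v -3.063 0.888 -1.813
v -1.928 1.462 -3.045
v -3.198 0.806 -2.035
v -1.987 1.278 -3.238
v -3.256 0.622 -2.228
v -1.955 1.034 -3.357
v -3.225 0.378 -2.347
v -1.841 0.787 -3.374
v -3.111 0.131 -2.364
v -1.671 0.593 -3.287
v -2.941 -0.064 -2.276
v -1.484 0.496 -3.114
v -2.753 -0.16 -2.104
v -1.322 0.519 -2.896
v -2.591 -0.138 -1.885
v -1.222 0.656 -2.682
v -2.492 -0 -1.671
v -1.208 0.876 -2.521
v -2.478 0.22 -1.511
v 0.547 -3.003 2.871
v 0.851 -2.58 2.774
v 0.778 -2.295 3.793
v 0.473 -2.717 3.889
v 0.457 -2.501 2.724
v 0.383 -2.216 3.742
v 0.115 -2.716 2.76
v 0.041 -2.431 3.778
v 0.026 -3.099 2.86
v -0.048 -2.814 3.879
v 0.242 -3.425 2.967
v 0.169 -3.14 3.986
v 0.637 -3.504 3.018
v 0.563 -3.219 4.036
v 0.979 -3.289 2.982
v 0.905 -3.004 4
v 1.068 -2.906 2.881
v 0.994 -2.621 3.9
v 4.081 3.392 1.184
v 4.541 3.078 2.027
v 3.279 4.214 3.139
v 2.819 4.528 2.296
v 4.831 3.594 1.829
v 3.569 4.73 2.941
v 4.835 4.033 1.385
v 3.573 5.169 2.497
v 4.551 4.227 0.864
v 3.289 5.363 1.976
v 4.087 4.102 0.466
v 2.825 5.238 1.578
v 3.621 3.706 0.341
v 2.359 4.842 1.453
v 3.331 3.19 0.539
v 2.069 4.326 1.651
v 3.327 2.751 0.983
v 2.065 3.887 2.095
v 3.611 2.557 1.504
v 2.349 3.693 2.616
v 4.075 2.682 1.902
v 2.813 3.818 3.014
f 2 1 4
f 2 4 3
f 4 1 5
f 4 5 3
f 5 1 6
f 5 6 3
f 6 1 7
f 6 7 3
f 7 1 8
f 7 8 3
f 8 1 9
f 8 9 3
f 9 1 10
f 9 10 3
f 10 1 11
f 10 11 3
f 11 1 12
f 11 12 3
f 12 1 13
f 12 13 3
f 13 1 2
f 13 2 3
f 15 17 14
f 18 15 14
f 14 17 16
f 16 18 14
f 15 21 17
f 19 15 18
f 19 21 15
f 17 21 16
f 20 18 16
f 16 21 20
f 20 19 18
f 21 19 20
f 23 22 26
f 23 26 24
f 24 26 27
f 24 27 25
f 26 22 28
f 26 28 27
f 27 28 29
f 27 29 25
f 28 22 30
f 28 30 29
f 29 30 31
f 29 31 25
f 30 22 32
f 30 32 31
f 31 32 33
f 31 33 25
f 32 22 34
f 32 34 33
f 33 34 35
f 33 35 25
f 34 22 36
f 34 36 35
f 35 36 37
f 35 37 25
f 36 22 38
f 36 38 37
f 37 38 39
f 37 39 25
f 38 22 40
f 38 40 39
f 39 40 41
f 39 41 25
f 40 22 42
f 40 42 41
f 41 42 43
f 41 43 25
f 42 22 44
f 42 44 43
f 43 44 45
f 43 45 25
f 44 22 46
f 44 46 45
f 45 46 47
f 45 47 25
f 46 22 48
f 46 48 47
f 47 48 49
f 47 49 25
f 48 22 23
f 48 23 49
f 49 23 24
f 49 24 25
f 51 50 54
f 51 54 52
f 52 54 55
f 52 55 53
f 54 50 56
f 54 56 55
f 55 56 57
f 55 57 53
f 56 50 58
f 56 58 57
f 57 58 59
f 57 59 53
f 58 50 60
f 58 60 59
f 59 60 61
f 59 61 53
f 60 50 62
f 60 62 61
f 61 62 63
f 61 63 53
f 62 50 64
f 62 64 63
f 63 64 65
f 63 65 53
f 64 50 66
f 64 66 65
f 65 66 67
f 65 67 53
f 66 50 51
f 66 51 67
f 67 51 52
f 67 52 53
f 69 68 72
f 69 72 70
f 70 72 73
f 70 73 71
f 72 68 74
f 72 74 73
f 73 74 75
f 73 75 71
f 74 68 76
f 74 76 75
f 75 76 77
f 75 77 71
f 76 68 78
f 76 78 77
f 77 78 79
f 77 79 71
f 78 68 80
f 78 80 79
f 79 80 81
f 79 81 71
f 80 68 82
f 80 82 81
f 81 82 83
f 81 83 71
f 82 68 84
f 82 84 83
f 83 84 85
f 83 85 71
f 84 68 86
f 84 86 85
f 85 86 87
f 85 87 71
f 86 68 88
f 86 88 87
f 87 88 89
f 87 89 71
f 88 68 69
f 88 69 89
f 89 69 70
f 89 70 71



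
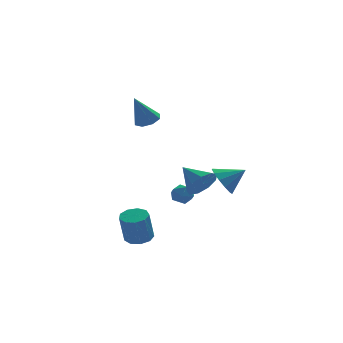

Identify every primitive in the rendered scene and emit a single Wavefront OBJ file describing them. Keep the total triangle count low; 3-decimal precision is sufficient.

v -3.635 -2.964 -4.434
v -2.897 -2.584 -4.212
v -3.226 -3.036 -2.344
v -3.965 -3.416 -2.566
v -3.336 -2.194 -4.195
v -3.666 -2.645 -2.327
v -3.916 -2.164 -4.29
v -4.245 -2.616 -2.422
v -4.365 -2.509 -4.453
v -4.694 -2.96 -2.584
v -4.472 -3.066 -4.606
v -4.801 -3.518 -2.738
v -4.188 -3.576 -4.679
v -4.517 -4.028 -2.811
v -3.645 -3.8 -4.638
v -3.974 -4.251 -2.769
v -3.098 -3.632 -4.501
v -3.427 -4.084 -2.633
v -2.802 -3.152 -4.333
v -3.131 -3.604 -2.465
v 1.022 -3.186 -0.259
v 1.468 -2.451 -0.913
v 2.338 -3.254 0.559
v 1.203 -2.14 -0.462
v 0.881 -2.162 0.054
v 0.604 -2.508 0.471
v 0.46 -3.07 0.656
v 0.494 -3.668 0.55
v 0.696 -4.113 0.188
v 1.002 -4.264 -0.316
v 1.314 -4.072 -0.802
v 1.533 -3.599 -1.116
v 1.591 -2.995 -1.157
v 0.113 -1.897 -0.899
v 0.594 -1.108 -1.495
v -0.833 -0.643 -0.001
v -0.036 -1.34 -1.835
v -0.596 -1.832 -1.737
v -0.824 -2.355 -1.247
v -0.614 -2.664 -0.594
v -0.063 -2.614 -0.084
v 0.57 -2.229 0.045
v 0.99 -1.688 -0.268
v 0.999 -1.245 -0.877
v -2.538 1.873 3.018
v -1.866 1.401 3.197
v -3.362 1.407 4.882
v -1.794 2.013 3.382
v -2.158 2.542 3.354
v -2.744 2.679 3.129
v -3.21 2.344 2.839
v -3.282 1.733 2.654
v -2.919 1.203 2.683
v -2.332 1.066 2.908
v -1.124 2.037 -2.972
v -0.6 2.018 -2.356
v -0.44 1.102 -3.584
v 0.084 1.083 -2.968
v -0.672 0.813 -2.864
v -1.094 1.39 -2.486
v 0.054 1.73 -3.454
v -0.368 2.307 -3.076
v 0.129 1.828 -2.654
v -0.32 1.261 -2.289
v -0.72 1.859 -3.651
v -1.169 1.292 -3.286
f 2 1 5
f 2 5 3
f 3 5 6
f 3 6 4
f 5 1 7
f 5 7 6
f 6 7 8
f 6 8 4
f 7 1 9
f 7 9 8
f 8 9 10
f 8 10 4
f 9 1 11
f 9 11 10
f 10 11 12
f 10 12 4
f 11 1 13
f 11 13 12
f 12 13 14
f 12 14 4
f 13 1 15
f 13 15 14
f 14 15 16
f 14 16 4
f 15 1 17
f 15 17 16
f 16 17 18
f 16 18 4
f 17 1 19
f 17 19 18
f 18 19 20
f 18 20 4
f 19 1 2
f 19 2 20
f 20 2 3
f 20 3 4
f 22 21 24
f 22 24 23
f 24 21 25
f 24 25 23
f 25 21 26
f 25 26 23
f 26 21 27
f 26 27 23
f 27 21 28
f 27 28 23
f 28 21 29
f 28 29 23
f 29 21 30
f 29 30 23
f 30 21 31
f 30 31 23
f 31 21 32
f 31 32 23
f 32 21 33
f 32 33 23
f 33 21 22
f 33 22 23
f 35 34 37
f 35 37 36
f 37 34 38
f 37 38 36
f 38 34 39
f 38 39 36
f 39 34 40
f 39 40 36
f 40 34 41
f 40 41 36
f 41 34 42
f 41 42 36
f 42 34 43
f 42 43 36
f 43 34 44
f 43 44 36
f 44 34 35
f 44 35 36
f 46 45 48
f 46 48 47
f 48 45 49
f 48 49 47
f 49 45 50
f 49 50 47
f 50 45 51
f 50 51 47
f 51 45 52
f 51 52 47
f 52 45 53
f 52 53 47
f 53 45 54
f 53 54 47
f 54 45 46
f 54 46 47
f 55 66 60
f 55 60 56
f 55 56 62
f 55 62 65
f 55 65 66
f 56 60 64
f 60 66 59
f 66 65 57
f 65 62 61
f 62 56 63
f 58 64 59
f 58 59 57
f 58 57 61
f 58 61 63
f 58 63 64
f 59 64 60
f 57 59 66
f 61 57 65
f 63 61 62
f 64 63 56



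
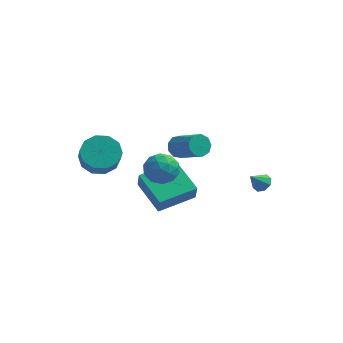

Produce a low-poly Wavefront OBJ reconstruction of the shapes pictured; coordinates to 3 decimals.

v 3.354 3.904 -4.401
v 3.82 4.01 -4.022
v 2.806 3.376 -3.579
v 3.503 4.352 -4.014
v 3.098 4.431 -4.233
v 2.843 4.202 -4.55
v 2.888 3.798 -4.78
v 3.205 3.456 -4.788
v 3.61 3.376 -4.569
v 3.865 3.606 -4.252
v -3.669 -2.466 0.921
v -2.654 -2.176 0.824
v -2.336 -2.945 1.861
v -3.351 -3.234 1.959
v -2.948 -1.752 1.228
v -2.629 -2.521 2.266
v -3.517 -1.601 1.515
v -3.198 -2.37 2.553
v -4.144 -1.78 1.576
v -3.825 -2.549 2.613
v -4.59 -2.221 1.386
v -4.271 -2.99 2.423
v -4.684 -2.755 1.019
v -4.366 -3.524 2.056
v -4.391 -3.179 0.614
v -4.072 -3.948 1.652
v -3.822 -3.33 0.327
v -3.503 -4.099 1.365
v -3.195 -3.151 0.267
v -2.876 -3.92 1.304
v -2.749 -2.71 0.457
v -2.43 -3.479 1.494
v -0.406 -1.951 1.3
v 0.191 -2.667 1.56
v -1.031 -2.873 0.2
v -0.434 -3.589 0.46
v -1.144 -3.31 1.055
v -0.758 -2.74 1.735
v -0.082 -2.8 0.025
v 0.304 -2.23 0.705
v 0.391 -3.191 0.773
v -0.266 -3.506 1.409
v -0.574 -2.034 0.351
v -1.231 -2.349 0.987
v -0.053 -2.228 1.527
v -0.787 -3.312 0.233
v -1.205 -3.148 0.583
v -0.854 -3.568 0.736
v -0.61 -2.271 1.629
v -0.26 -2.692 1.783
v -1.044 -3.07 1.486
v -0.58 -2.848 -0.023
v -0.23 -3.269 0.131
v 0.014 -1.972 1.024
v 0.365 -2.392 1.177
v 0.204 -2.47 0.274
v 0.415 -2.957 1.217
v 0.048 -3.499 0.57
v 0.255 -3.035 0.314
v 0.482 -2.701 0.714
v 0.03 -3.142 1.591
v -0.338 -3.684 0.945
v -0.755 -3.52 1.294
v -0.528 -3.185 1.694
v 0.147 -3.451 1.128
v -0.502 -1.856 0.815
v -0.87 -2.398 0.169
v -0.312 -2.355 0.066
v -0.085 -2.02 0.466
v -0.888 -2.041 1.19
v -1.255 -2.583 0.543
v -1.322 -2.839 1.046
v -1.095 -2.505 1.446
v -0.987 -2.089 0.632
v -2.316 -0.311 -2.447
v -2.129 -0.732 -1.404
v -0.733 1.156 -2.139
v -0.546 0.736 -1.096
v -0.874 -1.696 -3.264
v -0.687 -2.116 -2.221
v 0.709 -0.228 -2.956
v 0.896 -0.649 -1.913
v -0.649 1.69 -0.644
v -0.195 1.79 -1.18
v 1.143 0.91 -0.213
v 0.689 0.81 0.324
v -0.172 2.164 -0.872
v 1.165 1.285 0.096
v -0.372 2.316 -0.456
v 0.965 1.437 0.511
v -0.702 2.175 -0.128
v 0.635 1.296 0.839
v -1.007 1.807 -0.042
v 0.331 0.928 0.925
v -1.144 1.384 -0.237
v 0.193 0.505 0.73
v -1.049 1.104 -0.622
v 0.288 0.225 0.345
v -0.767 1.098 -1.017
v 0.57 0.219 -0.05
v -0.43 1.369 -1.238
v 0.907 0.489 -0.271
f 2 1 4
f 2 4 3
f 4 1 5
f 4 5 3
f 5 1 6
f 5 6 3
f 6 1 7
f 6 7 3
f 7 1 8
f 7 8 3
f 8 1 9
f 8 9 3
f 9 1 10
f 9 10 3
f 10 1 2
f 10 2 3
f 12 11 15
f 12 15 13
f 13 15 16
f 13 16 14
f 15 11 17
f 15 17 16
f 16 17 18
f 16 18 14
f 17 11 19
f 17 19 18
f 18 19 20
f 18 20 14
f 19 11 21
f 19 21 20
f 20 21 22
f 20 22 14
f 21 11 23
f 21 23 22
f 22 23 24
f 22 24 14
f 23 11 25
f 23 25 24
f 24 25 26
f 24 26 14
f 25 11 27
f 25 27 26
f 26 27 28
f 26 28 14
f 27 11 29
f 27 29 28
f 28 29 30
f 28 30 14
f 29 11 31
f 29 31 30
f 30 31 32
f 30 32 14
f 31 11 12
f 31 12 32
f 32 12 13
f 32 13 14
f 33 70 49
f 70 44 73
f 49 73 38
f 70 73 49
f 33 49 45
f 49 38 50
f 45 50 34
f 49 50 45
f 33 45 54
f 45 34 55
f 54 55 40
f 45 55 54
f 33 54 66
f 54 40 69
f 66 69 43
f 54 69 66
f 33 66 70
f 66 43 74
f 70 74 44
f 66 74 70
f 34 50 61
f 50 38 64
f 61 64 42
f 50 64 61
f 38 73 51
f 73 44 72
f 51 72 37
f 73 72 51
f 44 74 71
f 74 43 67
f 71 67 35
f 74 67 71
f 43 69 68
f 69 40 56
f 68 56 39
f 69 56 68
f 40 55 60
f 55 34 57
f 60 57 41
f 55 57 60
f 36 62 48
f 62 42 63
f 48 63 37
f 62 63 48
f 36 48 46
f 48 37 47
f 46 47 35
f 48 47 46
f 36 46 53
f 46 35 52
f 53 52 39
f 46 52 53
f 36 53 58
f 53 39 59
f 58 59 41
f 53 59 58
f 36 58 62
f 58 41 65
f 62 65 42
f 58 65 62
f 37 63 51
f 63 42 64
f 51 64 38
f 63 64 51
f 35 47 71
f 47 37 72
f 71 72 44
f 47 72 71
f 39 52 68
f 52 35 67
f 68 67 43
f 52 67 68
f 41 59 60
f 59 39 56
f 60 56 40
f 59 56 60
f 42 65 61
f 65 41 57
f 61 57 34
f 65 57 61
f 76 78 75
f 79 76 75
f 75 78 77
f 77 79 75
f 76 82 78
f 80 76 79
f 80 82 76
f 78 82 77
f 81 79 77
f 77 82 81
f 81 80 79
f 82 80 81
f 84 83 87
f 84 87 85
f 85 87 88
f 85 88 86
f 87 83 89
f 87 89 88
f 88 89 90
f 88 90 86
f 89 83 91
f 89 91 90
f 90 91 92
f 90 92 86
f 91 83 93
f 91 93 92
f 92 93 94
f 92 94 86
f 93 83 95
f 93 95 94
f 94 95 96
f 94 96 86
f 95 83 97
f 95 97 96
f 96 97 98
f 96 98 86
f 97 83 99
f 97 99 98
f 98 99 100
f 98 100 86
f 99 83 101
f 99 101 100
f 100 101 102
f 100 102 86
f 101 83 84
f 101 84 102
f 102 84 85
f 102 85 86



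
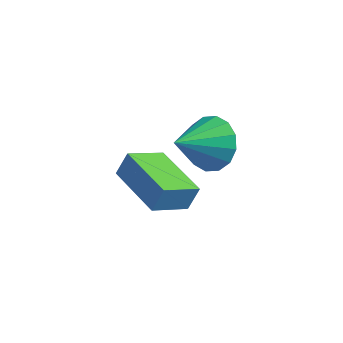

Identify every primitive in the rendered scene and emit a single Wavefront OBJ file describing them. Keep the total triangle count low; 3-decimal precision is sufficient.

v -3.339 3.443 1.65
v -2.975 3.886 2.47
v -3.981 2.157 2.63
v -3.452 4.08 2.412
v -3.898 4.104 2.151
v -4.194 3.95 1.755
v -4.261 3.661 1.331
v -4.081 3.313 0.993
v -3.702 3 0.83
v -3.225 2.806 0.888
v -2.779 2.782 1.15
v -2.483 2.936 1.545
v -2.416 3.225 1.969
v -2.596 3.573 2.308
v -4.926 0.218 2.554
v -4.708 0.556 3.303
v -4.273 1.243 1.901
v -4.055 1.582 2.65
v -3.265 -0.842 2.55
v -3.047 -0.503 3.299
v -2.612 0.184 1.897
v -2.394 0.522 2.646
f 2 1 4
f 2 4 3
f 4 1 5
f 4 5 3
f 5 1 6
f 5 6 3
f 6 1 7
f 6 7 3
f 7 1 8
f 7 8 3
f 8 1 9
f 8 9 3
f 9 1 10
f 9 10 3
f 10 1 11
f 10 11 3
f 11 1 12
f 11 12 3
f 12 1 13
f 12 13 3
f 13 1 14
f 13 14 3
f 14 1 2
f 14 2 3
f 16 18 15
f 19 16 15
f 15 18 17
f 17 19 15
f 16 22 18
f 20 16 19
f 20 22 16
f 18 22 17
f 21 19 17
f 17 22 21
f 21 20 19
f 22 20 21



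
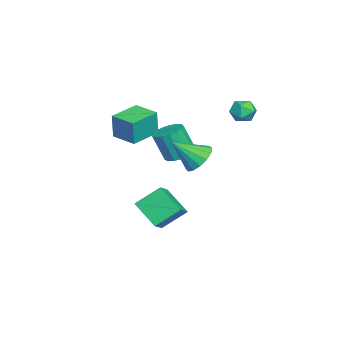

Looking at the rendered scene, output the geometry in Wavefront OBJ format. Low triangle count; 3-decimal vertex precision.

v -1.509 -0.741 0.556
v -0.856 -0.186 0.795
v -0.897 -0.865 2.483
v -1.551 -1.419 2.244
v -1.211 0.035 0.875
v -1.253 -0.644 2.563
v -1.635 0.078 0.882
v -1.676 -0.601 2.57
v -2.03 -0.067 0.814
v -2.071 -0.745 2.502
v -2.306 -0.366 0.687
v -2.347 -1.044 2.375
v -2.399 -0.75 0.53
v -2.44 -1.429 2.218
v -2.288 -1.133 0.379
v -2.33 -1.812 2.067
v -1.999 -1.426 0.268
v -2.041 -2.105 1.957
v -1.598 -1.561 0.224
v -1.639 -2.24 1.912
v -1.176 -1.509 0.255
v -1.218 -2.188 1.943
v -0.831 -1.281 0.355
v -0.872 -1.96 2.043
v -0.641 -0.929 0.502
v -0.682 -1.607 2.19
v -0.65 -0.533 0.66
v -0.691 -1.212 2.348
v -3.284 3.035 3.211
v -2.678 2.808 2.706
v -3.162 1.892 3.874
v -2.556 1.665 3.369
v -2.439 2.279 3.9
v -2.514 2.985 3.49
v -3.326 1.715 3.09
v -3.401 2.421 2.68
v -2.704 1.991 2.632
v -2.156 2.34 3.132
v -3.684 2.36 3.448
v -3.136 2.709 3.948
v 1.934 -1.22 -3.094
v 0.999 -2.395 -2.066
v 1.489 0.04 -2.06
v 0.554 -1.134 -1.031
v 2.946 -1.426 -2.409
v 2.011 -2.6 -1.38
v 2.501 -0.165 -1.374
v 1.566 -1.34 -0.346
v 3.552 0.873 2.87
v 4.121 0.423 2.241
v 3.828 -0.453 4.07
v 4.424 0.72 2.5
v 4.494 1.058 2.858
v 4.311 1.347 3.219
v 3.925 1.508 3.486
v 3.438 1.5 3.589
v 2.983 1.323 3.499
v 2.679 1.026 3.24
v 2.61 0.689 2.883
v 2.793 0.4 2.522
v 3.179 0.239 2.254
v 3.665 0.247 2.151
v -2.585 -4.475 1.125
v -2.412 -4.501 2.706
v -4.088 -3.429 1.307
v -3.916 -3.456 2.887
v -1.724 -3.224 1.053
v -1.552 -3.251 2.633
v -3.228 -2.179 1.234
v -3.055 -2.205 2.815
f 2 1 5
f 2 5 3
f 3 5 6
f 3 6 4
f 5 1 7
f 5 7 6
f 6 7 8
f 6 8 4
f 7 1 9
f 7 9 8
f 8 9 10
f 8 10 4
f 9 1 11
f 9 11 10
f 10 11 12
f 10 12 4
f 11 1 13
f 11 13 12
f 12 13 14
f 12 14 4
f 13 1 15
f 13 15 14
f 14 15 16
f 14 16 4
f 15 1 17
f 15 17 16
f 16 17 18
f 16 18 4
f 17 1 19
f 17 19 18
f 18 19 20
f 18 20 4
f 19 1 21
f 19 21 20
f 20 21 22
f 20 22 4
f 21 1 23
f 21 23 22
f 22 23 24
f 22 24 4
f 23 1 25
f 23 25 24
f 24 25 26
f 24 26 4
f 25 1 27
f 25 27 26
f 26 27 28
f 26 28 4
f 27 1 2
f 27 2 28
f 28 2 3
f 28 3 4
f 29 40 34
f 29 34 30
f 29 30 36
f 29 36 39
f 29 39 40
f 30 34 38
f 34 40 33
f 40 39 31
f 39 36 35
f 36 30 37
f 32 38 33
f 32 33 31
f 32 31 35
f 32 35 37
f 32 37 38
f 33 38 34
f 31 33 40
f 35 31 39
f 37 35 36
f 38 37 30
f 42 44 41
f 45 42 41
f 41 44 43
f 43 45 41
f 42 48 44
f 46 42 45
f 46 48 42
f 44 48 43
f 47 45 43
f 43 48 47
f 47 46 45
f 48 46 47
f 50 49 52
f 50 52 51
f 52 49 53
f 52 53 51
f 53 49 54
f 53 54 51
f 54 49 55
f 54 55 51
f 55 49 56
f 55 56 51
f 56 49 57
f 56 57 51
f 57 49 58
f 57 58 51
f 58 49 59
f 58 59 51
f 59 49 60
f 59 60 51
f 60 49 61
f 60 61 51
f 61 49 62
f 61 62 51
f 62 49 50
f 62 50 51
f 64 66 63
f 67 64 63
f 63 66 65
f 65 67 63
f 64 70 66
f 68 64 67
f 68 70 64
f 66 70 65
f 69 67 65
f 65 70 69
f 69 68 67
f 70 68 69



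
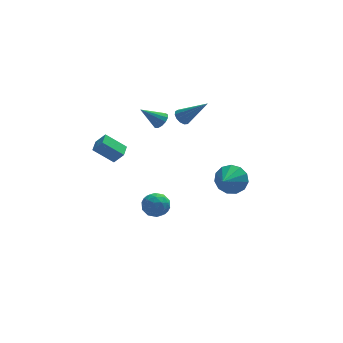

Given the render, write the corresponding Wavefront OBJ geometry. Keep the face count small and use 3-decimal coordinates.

v -0.531 0.949 2.944
v -0.125 0.995 3.396
v -1.709 0.991 3.996
v -0.199 1.316 3.3
v -0.379 1.521 3.09
v -0.607 1.544 2.834
v -0.811 1.378 2.613
v -0.926 1.076 2.497
v -0.916 0.733 2.522
v -0.783 0.459 2.681
v -0.571 0.34 2.924
v -0.346 0.415 3.173
v -0.179 0.659 3.349
v 1.092 3.107 1.663
v 1.365 2.771 1.247
v 2.468 2.373 3.157
v 1.523 3.07 1.247
v 1.545 3.38 1.38
v 1.422 3.604 1.602
v 1.195 3.669 1.844
v 0.935 3.556 2.028
v 0.725 3.301 2.096
v 0.631 2.983 2.027
v 0.683 2.705 1.842
v 0.866 2.554 1.6
v 1.119 2.579 1.378
v 4.13 3.174 -4.326
v 4.722 3.37 -3.433
v 3.33 1.886 -3.514
v 4.216 3.715 -3.384
v 3.683 3.888 -3.634
v 3.291 3.834 -4.104
v 3.166 3.571 -4.645
v 3.346 3.182 -5.084
v 3.775 2.79 -5.283
v 4.317 2.521 -5.178
v 4.799 2.458 -4.803
v 5.069 2.623 -4.276
v 5.04 2.963 -3.765
v -4.627 0.107 1.491
v -4.083 -0.15 2.226
v -4.331 0.964 1.572
v -3.787 0.707 2.307
v -3.453 -0.207 0.513
v -2.909 -0.464 1.248
v -3.157 0.65 0.594
v -2.613 0.393 1.329
v -1.212 -2.085 -2.296
v -0.725 -2.197 -1.568
v -2.155 -3.043 -1.812
v -1.668 -3.155 -1.084
v -2.096 -2.394 -1.216
v -1.513 -1.802 -1.516
v -1.367 -3.438 -1.864
v -0.784 -2.846 -2.164
v -0.82 -3.033 -1.301
v -1.271 -2.387 -0.901
v -1.609 -2.853 -2.479
v -2.06 -2.207 -2.079
v -0.886 -2.057 -1.975
v -1.994 -3.183 -1.405
v -2.246 -2.736 -1.483
v -1.959 -2.801 -1.055
v -1.349 -1.824 -1.944
v -1.063 -1.89 -1.516
v -1.868 -2.006 -1.309
v -1.817 -3.35 -1.864
v -1.531 -3.416 -1.436
v -0.921 -2.439 -2.325
v -0.634 -2.504 -1.897
v -1.012 -3.234 -2.071
v -0.655 -2.614 -1.39
v -1.21 -3.177 -1.105
v -1.033 -3.344 -1.564
v -0.69 -2.996 -1.74
v -0.92 -2.234 -1.154
v -1.474 -2.798 -0.87
v -1.726 -2.35 -0.948
v -1.383 -2.002 -1.124
v -0.976 -2.726 -0.998
v -1.406 -2.442 -2.51
v -1.96 -3.006 -2.226
v -1.497 -3.238 -2.256
v -1.154 -2.89 -2.432
v -1.67 -2.063 -2.275
v -2.225 -2.626 -1.99
v -2.19 -2.244 -1.64
v -1.847 -1.896 -1.816
v -1.904 -2.514 -2.382
f 2 1 4
f 2 4 3
f 4 1 5
f 4 5 3
f 5 1 6
f 5 6 3
f 6 1 7
f 6 7 3
f 7 1 8
f 7 8 3
f 8 1 9
f 8 9 3
f 9 1 10
f 9 10 3
f 10 1 11
f 10 11 3
f 11 1 12
f 11 12 3
f 12 1 13
f 12 13 3
f 13 1 2
f 13 2 3
f 15 14 17
f 15 17 16
f 17 14 18
f 17 18 16
f 18 14 19
f 18 19 16
f 19 14 20
f 19 20 16
f 20 14 21
f 20 21 16
f 21 14 22
f 21 22 16
f 22 14 23
f 22 23 16
f 23 14 24
f 23 24 16
f 24 14 25
f 24 25 16
f 25 14 26
f 25 26 16
f 26 14 15
f 26 15 16
f 28 27 30
f 28 30 29
f 30 27 31
f 30 31 29
f 31 27 32
f 31 32 29
f 32 27 33
f 32 33 29
f 33 27 34
f 33 34 29
f 34 27 35
f 34 35 29
f 35 27 36
f 35 36 29
f 36 27 37
f 36 37 29
f 37 27 38
f 37 38 29
f 38 27 39
f 38 39 29
f 39 27 28
f 39 28 29
f 41 43 40
f 44 41 40
f 40 43 42
f 42 44 40
f 41 47 43
f 45 41 44
f 45 47 41
f 43 47 42
f 46 44 42
f 42 47 46
f 46 45 44
f 47 45 46
f 48 85 64
f 85 59 88
f 64 88 53
f 85 88 64
f 48 64 60
f 64 53 65
f 60 65 49
f 64 65 60
f 48 60 69
f 60 49 70
f 69 70 55
f 60 70 69
f 48 69 81
f 69 55 84
f 81 84 58
f 69 84 81
f 48 81 85
f 81 58 89
f 85 89 59
f 81 89 85
f 49 65 76
f 65 53 79
f 76 79 57
f 65 79 76
f 53 88 66
f 88 59 87
f 66 87 52
f 88 87 66
f 59 89 86
f 89 58 82
f 86 82 50
f 89 82 86
f 58 84 83
f 84 55 71
f 83 71 54
f 84 71 83
f 55 70 75
f 70 49 72
f 75 72 56
f 70 72 75
f 51 77 63
f 77 57 78
f 63 78 52
f 77 78 63
f 51 63 61
f 63 52 62
f 61 62 50
f 63 62 61
f 51 61 68
f 61 50 67
f 68 67 54
f 61 67 68
f 51 68 73
f 68 54 74
f 73 74 56
f 68 74 73
f 51 73 77
f 73 56 80
f 77 80 57
f 73 80 77
f 52 78 66
f 78 57 79
f 66 79 53
f 78 79 66
f 50 62 86
f 62 52 87
f 86 87 59
f 62 87 86
f 54 67 83
f 67 50 82
f 83 82 58
f 67 82 83
f 56 74 75
f 74 54 71
f 75 71 55
f 74 71 75
f 57 80 76
f 80 56 72
f 76 72 49
f 80 72 76

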